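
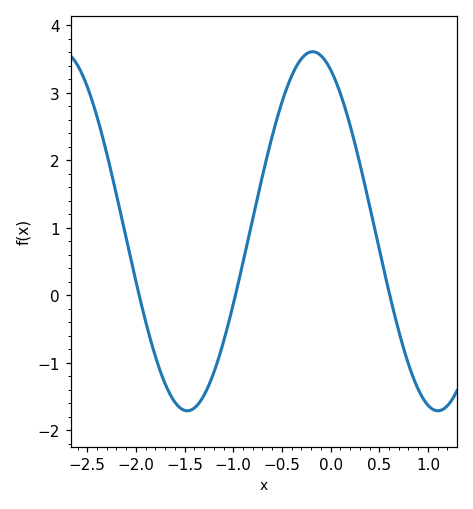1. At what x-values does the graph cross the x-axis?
-2, -1, 0.6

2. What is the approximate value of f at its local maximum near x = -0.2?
3.6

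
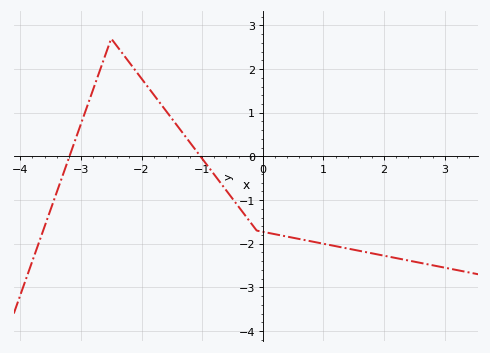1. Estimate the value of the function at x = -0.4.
-1.2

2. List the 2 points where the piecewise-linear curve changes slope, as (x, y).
(-2.5, 2.7); (-0.1, -1.7)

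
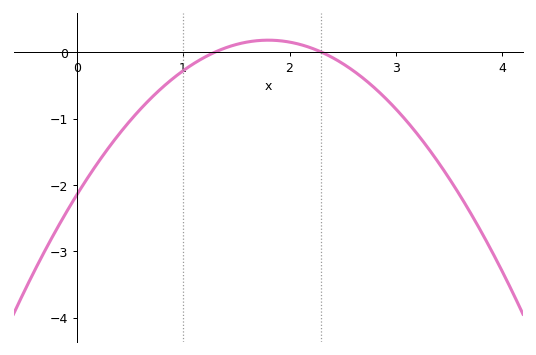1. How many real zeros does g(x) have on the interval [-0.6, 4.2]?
2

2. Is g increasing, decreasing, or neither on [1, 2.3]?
neither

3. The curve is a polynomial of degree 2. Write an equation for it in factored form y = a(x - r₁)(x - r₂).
y = -0.72(x - 1.3)(x - 2.3)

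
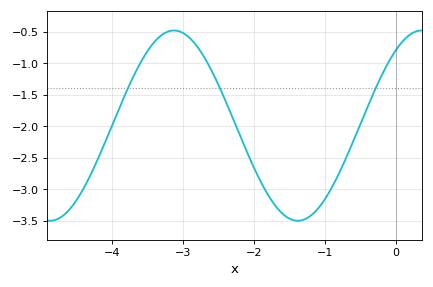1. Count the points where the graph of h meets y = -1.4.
3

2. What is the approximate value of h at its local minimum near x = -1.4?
-3.5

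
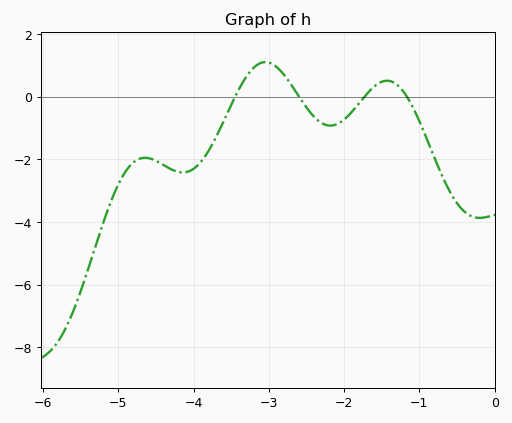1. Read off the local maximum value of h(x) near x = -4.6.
-1.95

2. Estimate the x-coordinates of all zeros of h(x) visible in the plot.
-3.45, -2.6, -1.73, -1.16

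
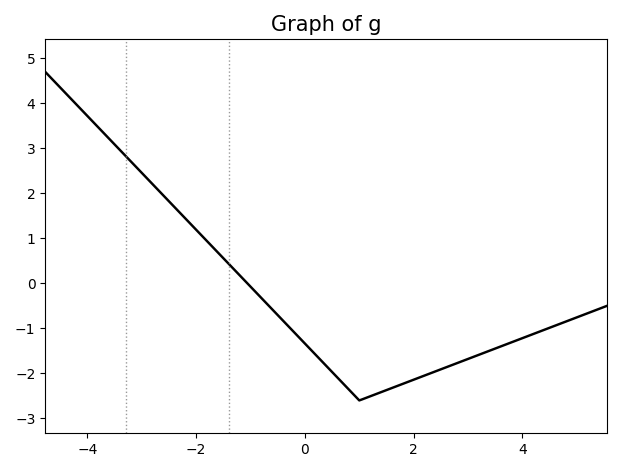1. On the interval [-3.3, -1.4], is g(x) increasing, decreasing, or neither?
decreasing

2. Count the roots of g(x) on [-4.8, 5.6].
1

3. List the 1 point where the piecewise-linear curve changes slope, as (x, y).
(1, -2.6)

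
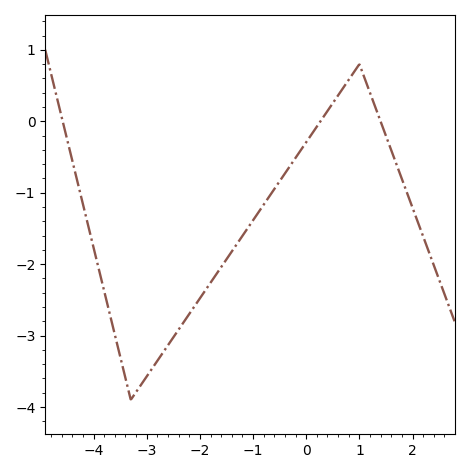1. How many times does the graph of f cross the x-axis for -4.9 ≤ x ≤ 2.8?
3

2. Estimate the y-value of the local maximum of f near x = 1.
0.8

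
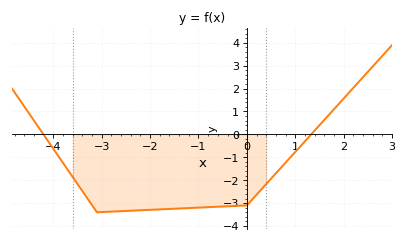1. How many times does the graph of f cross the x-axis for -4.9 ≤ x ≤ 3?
2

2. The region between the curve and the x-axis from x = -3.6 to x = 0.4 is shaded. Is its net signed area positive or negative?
negative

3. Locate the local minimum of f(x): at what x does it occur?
-3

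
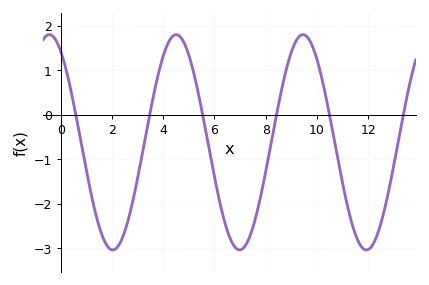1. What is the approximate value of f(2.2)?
-2.99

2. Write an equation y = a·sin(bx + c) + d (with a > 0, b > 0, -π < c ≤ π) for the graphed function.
y = 2.42sin(1.27x + 2.13) - 0.62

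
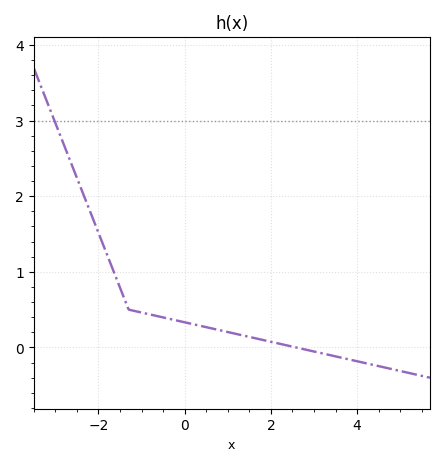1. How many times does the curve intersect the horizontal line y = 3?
1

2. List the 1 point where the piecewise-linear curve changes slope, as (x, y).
(-1.3, 0.5)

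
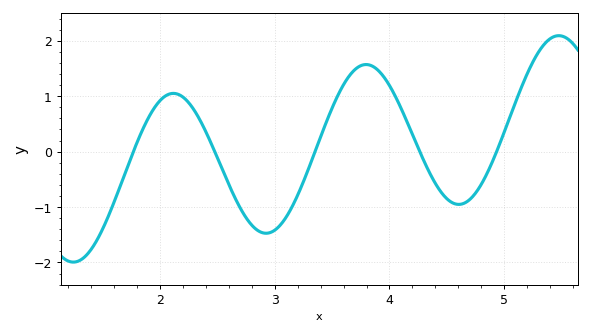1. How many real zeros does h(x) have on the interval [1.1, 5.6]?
5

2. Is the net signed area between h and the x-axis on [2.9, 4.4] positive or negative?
positive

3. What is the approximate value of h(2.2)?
1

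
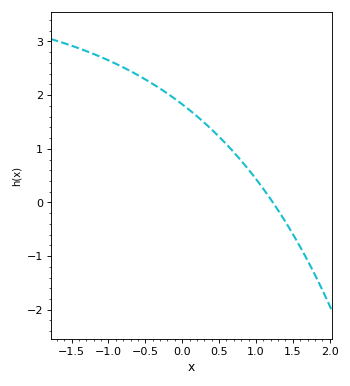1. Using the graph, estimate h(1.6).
-0.827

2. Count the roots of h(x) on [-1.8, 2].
1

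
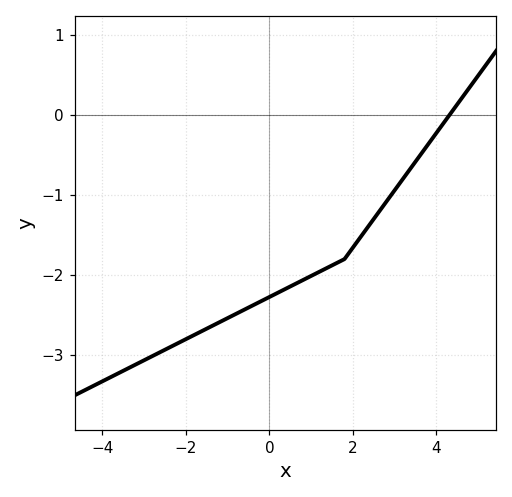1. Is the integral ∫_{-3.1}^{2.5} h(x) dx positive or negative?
negative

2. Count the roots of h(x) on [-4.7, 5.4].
1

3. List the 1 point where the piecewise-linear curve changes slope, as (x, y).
(1.8, -1.8)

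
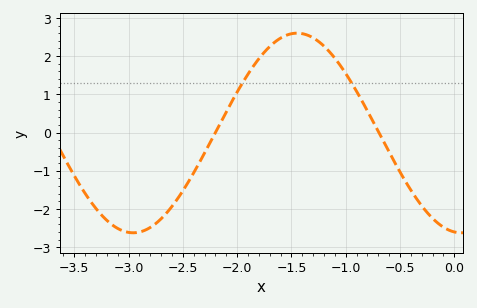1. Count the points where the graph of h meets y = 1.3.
2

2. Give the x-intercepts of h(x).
-2.2, -0.7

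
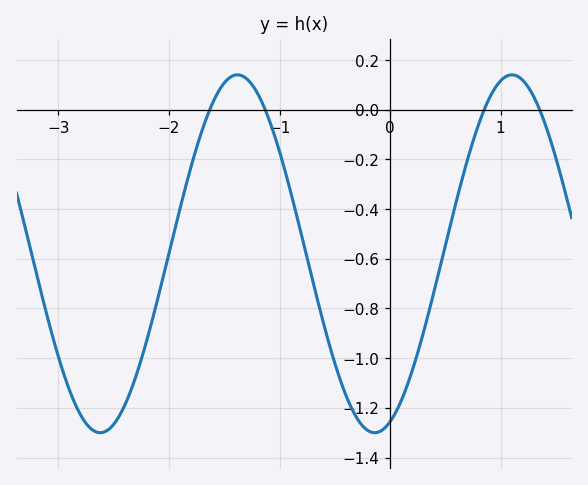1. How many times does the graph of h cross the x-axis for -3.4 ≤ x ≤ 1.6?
4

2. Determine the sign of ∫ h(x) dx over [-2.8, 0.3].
negative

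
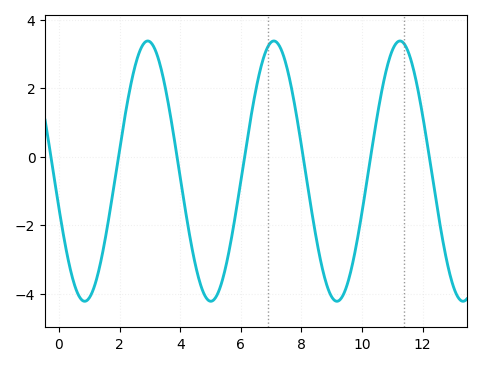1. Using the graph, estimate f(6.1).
-0.131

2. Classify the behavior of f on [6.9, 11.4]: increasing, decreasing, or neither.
neither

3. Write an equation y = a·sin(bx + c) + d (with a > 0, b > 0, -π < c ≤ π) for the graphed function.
y = 3.8sin(1.51x - 2.85) - 0.42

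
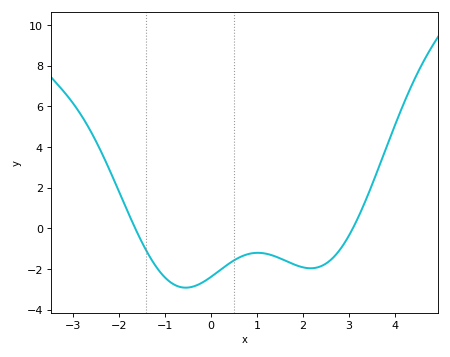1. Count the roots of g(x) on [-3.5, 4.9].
2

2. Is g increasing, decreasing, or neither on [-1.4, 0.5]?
neither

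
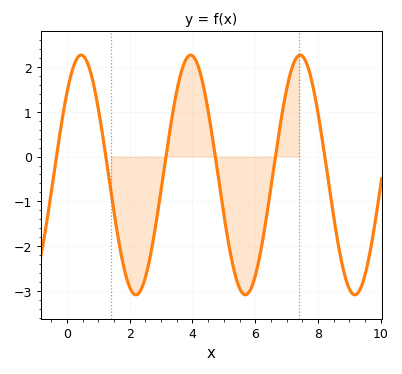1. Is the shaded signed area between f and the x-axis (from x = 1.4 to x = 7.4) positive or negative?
negative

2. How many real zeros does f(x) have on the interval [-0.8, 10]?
6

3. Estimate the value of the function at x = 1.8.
-2.43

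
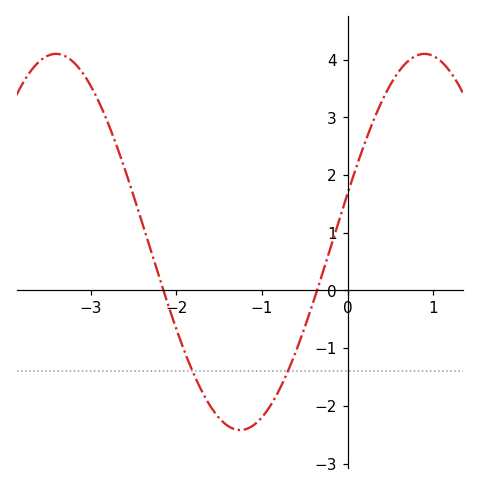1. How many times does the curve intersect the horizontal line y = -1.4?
2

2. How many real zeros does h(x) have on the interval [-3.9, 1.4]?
2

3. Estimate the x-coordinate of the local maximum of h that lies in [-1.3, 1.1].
0.9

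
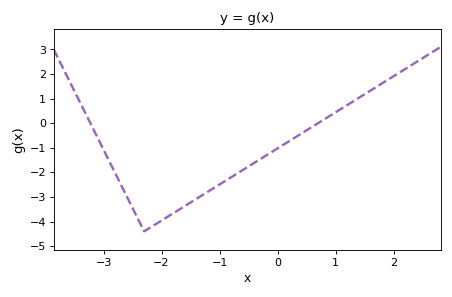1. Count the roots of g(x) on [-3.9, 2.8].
2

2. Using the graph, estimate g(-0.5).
-1.76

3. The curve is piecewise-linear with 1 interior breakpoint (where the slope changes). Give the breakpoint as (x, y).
(-2.3, -4.4)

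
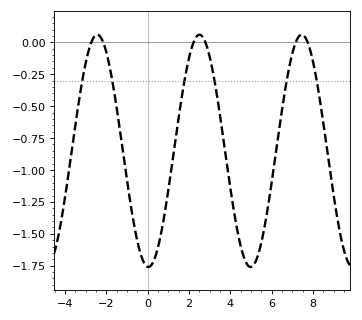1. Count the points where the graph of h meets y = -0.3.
6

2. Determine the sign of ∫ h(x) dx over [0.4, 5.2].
negative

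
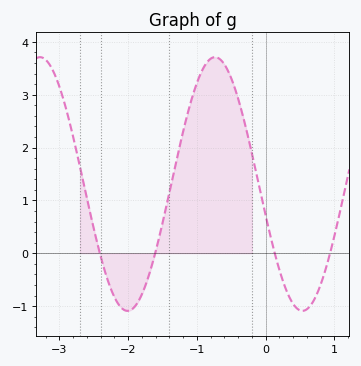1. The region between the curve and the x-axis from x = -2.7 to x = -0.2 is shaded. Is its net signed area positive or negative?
positive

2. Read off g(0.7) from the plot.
-0.892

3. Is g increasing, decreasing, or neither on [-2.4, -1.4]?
neither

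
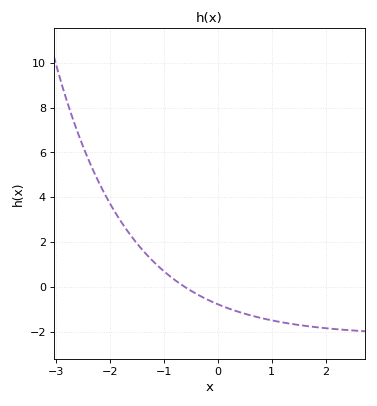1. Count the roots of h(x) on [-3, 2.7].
1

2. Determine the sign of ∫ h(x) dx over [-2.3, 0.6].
positive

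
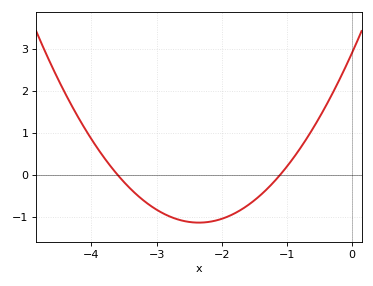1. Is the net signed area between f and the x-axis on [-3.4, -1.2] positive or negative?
negative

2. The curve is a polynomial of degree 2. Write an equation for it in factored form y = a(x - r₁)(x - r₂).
y = 0.73(x + 3.6)(x + 1.1)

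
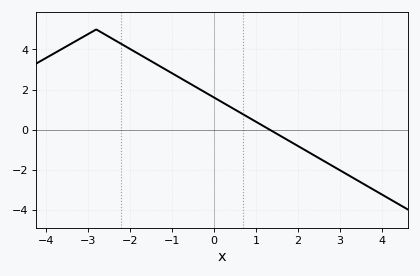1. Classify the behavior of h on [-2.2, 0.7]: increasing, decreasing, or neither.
decreasing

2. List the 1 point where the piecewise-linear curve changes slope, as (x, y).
(-2.8, 5)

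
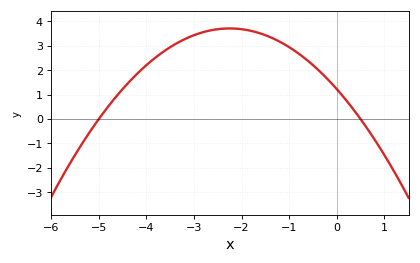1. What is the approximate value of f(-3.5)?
2.94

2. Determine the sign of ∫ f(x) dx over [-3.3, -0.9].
positive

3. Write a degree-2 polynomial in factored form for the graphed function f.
y = -0.49(x + 5)(x - 0.5)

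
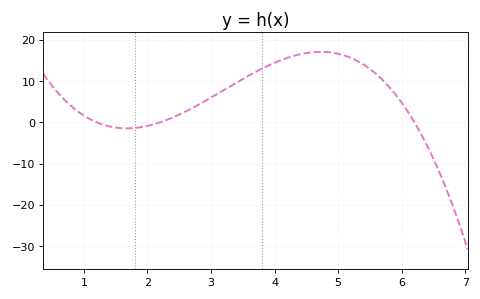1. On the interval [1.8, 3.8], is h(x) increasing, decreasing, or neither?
increasing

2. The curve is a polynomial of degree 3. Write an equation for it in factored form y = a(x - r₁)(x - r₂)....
y = -1.3(x - 1.2)(x - 2.2)(x - 6.2)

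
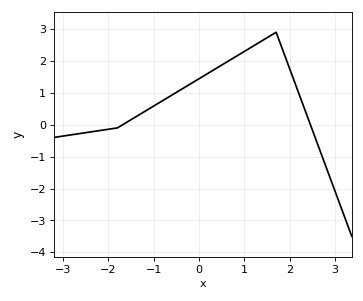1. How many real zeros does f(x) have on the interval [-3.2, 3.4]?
2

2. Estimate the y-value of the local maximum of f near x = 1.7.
2.9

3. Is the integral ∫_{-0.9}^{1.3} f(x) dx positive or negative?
positive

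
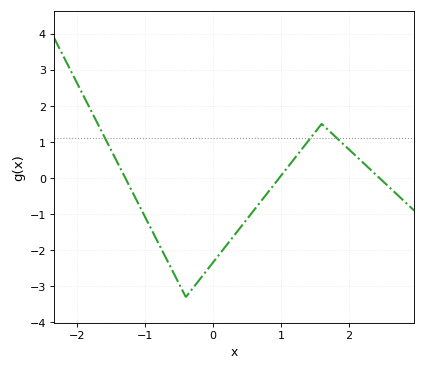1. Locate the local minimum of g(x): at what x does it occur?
-0.4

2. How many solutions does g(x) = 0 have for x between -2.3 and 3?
3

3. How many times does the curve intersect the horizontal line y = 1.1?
3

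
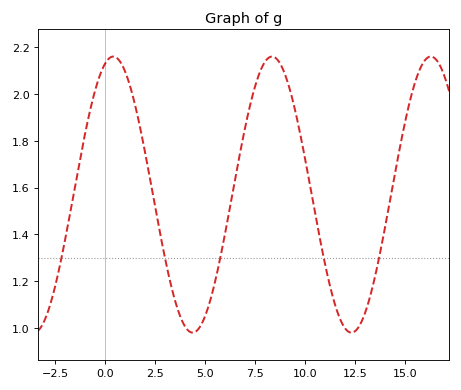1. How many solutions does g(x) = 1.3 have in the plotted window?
5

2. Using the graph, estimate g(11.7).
1.05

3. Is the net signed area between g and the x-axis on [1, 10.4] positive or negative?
positive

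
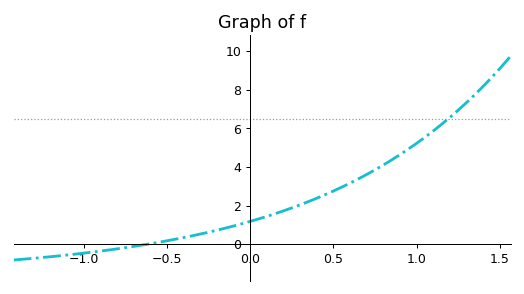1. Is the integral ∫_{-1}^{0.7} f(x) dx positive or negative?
positive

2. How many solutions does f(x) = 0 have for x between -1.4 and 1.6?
1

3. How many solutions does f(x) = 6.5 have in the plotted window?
1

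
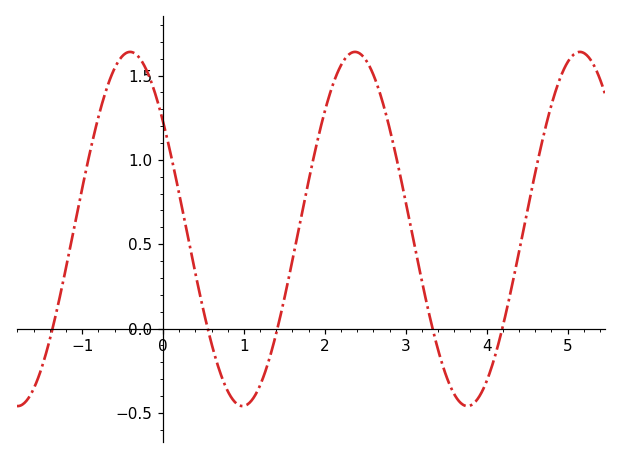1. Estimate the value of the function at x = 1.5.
0.2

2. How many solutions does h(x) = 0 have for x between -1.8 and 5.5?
5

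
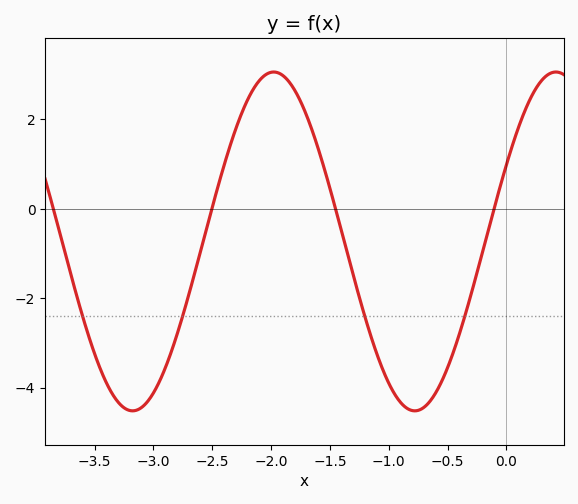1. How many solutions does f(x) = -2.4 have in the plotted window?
4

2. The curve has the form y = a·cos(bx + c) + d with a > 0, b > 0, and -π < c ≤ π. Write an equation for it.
y = 3.79cos(2.6x - 1.1) - 0.73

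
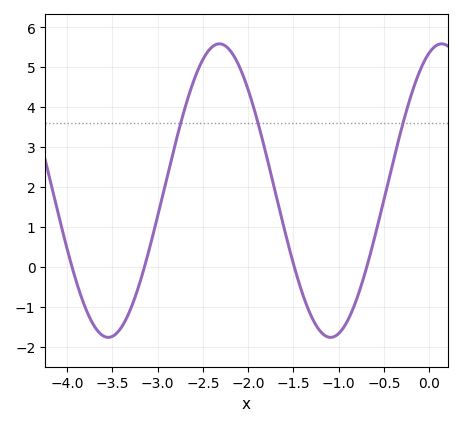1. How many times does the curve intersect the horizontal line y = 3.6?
3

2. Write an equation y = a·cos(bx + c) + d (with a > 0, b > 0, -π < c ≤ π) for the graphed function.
y = 3.68cos(2.56x - 0.352) + 1.91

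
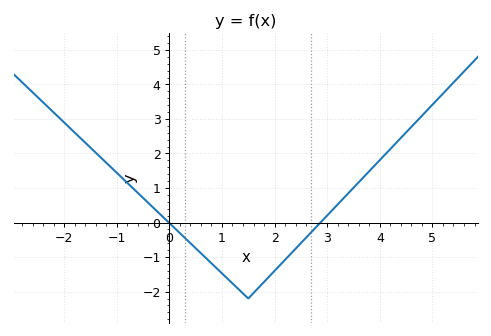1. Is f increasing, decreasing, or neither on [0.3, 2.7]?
neither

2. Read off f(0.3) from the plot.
-0.452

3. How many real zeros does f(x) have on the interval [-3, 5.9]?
2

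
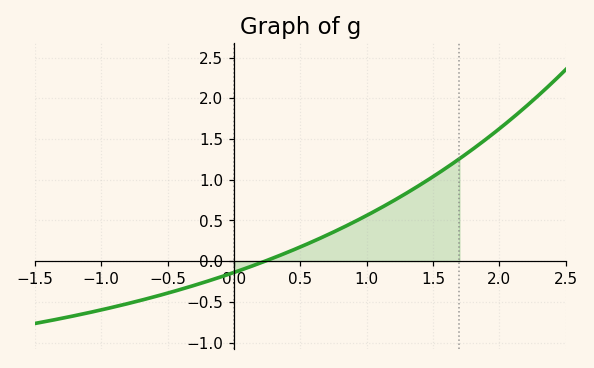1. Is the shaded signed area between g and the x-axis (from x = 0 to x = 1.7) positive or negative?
positive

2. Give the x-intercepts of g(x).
0.237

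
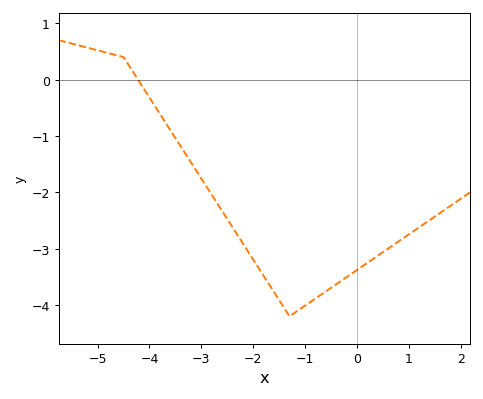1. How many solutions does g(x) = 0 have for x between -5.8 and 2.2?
1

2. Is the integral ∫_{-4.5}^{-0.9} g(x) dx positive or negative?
negative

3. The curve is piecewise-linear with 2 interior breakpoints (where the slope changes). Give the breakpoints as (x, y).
(-4.5, 0.4); (-1.3, -4.2)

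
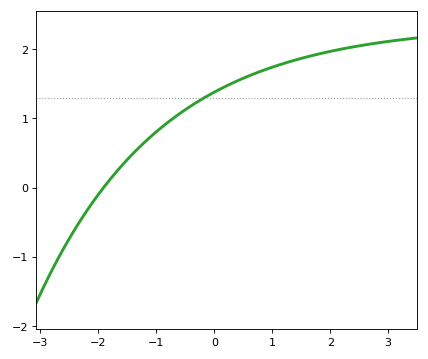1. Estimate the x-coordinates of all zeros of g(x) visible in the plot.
-1.91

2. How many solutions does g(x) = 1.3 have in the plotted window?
1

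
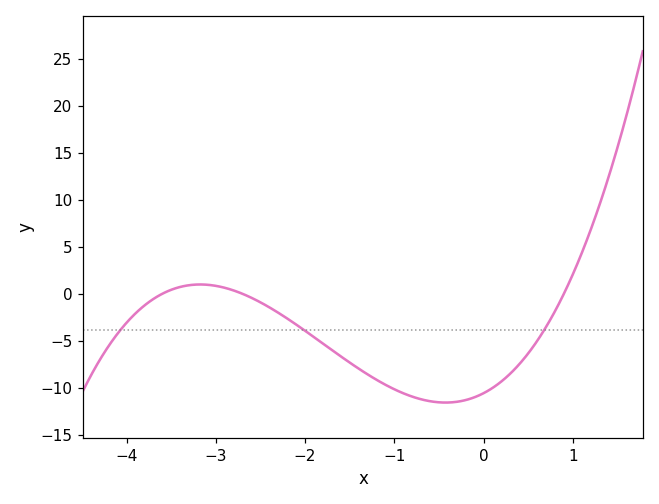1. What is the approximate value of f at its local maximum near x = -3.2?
1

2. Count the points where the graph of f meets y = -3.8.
3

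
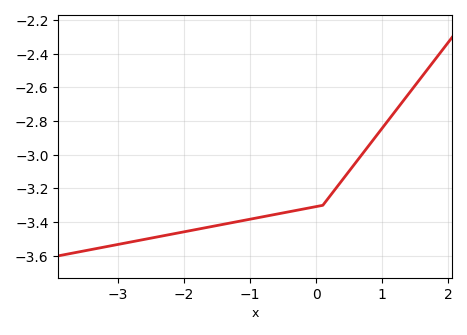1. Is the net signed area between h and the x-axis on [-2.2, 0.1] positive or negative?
negative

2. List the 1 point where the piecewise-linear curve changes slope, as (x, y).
(0.1, -3.3)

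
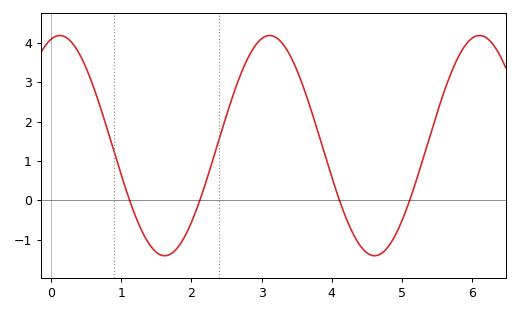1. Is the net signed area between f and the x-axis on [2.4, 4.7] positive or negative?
positive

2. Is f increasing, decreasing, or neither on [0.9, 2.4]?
neither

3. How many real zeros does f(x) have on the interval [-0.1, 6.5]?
4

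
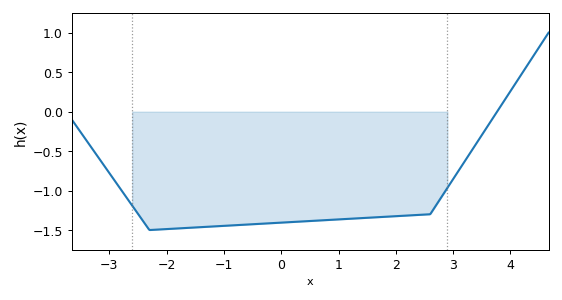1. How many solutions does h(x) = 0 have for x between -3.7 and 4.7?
1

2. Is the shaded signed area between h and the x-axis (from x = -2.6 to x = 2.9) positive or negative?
negative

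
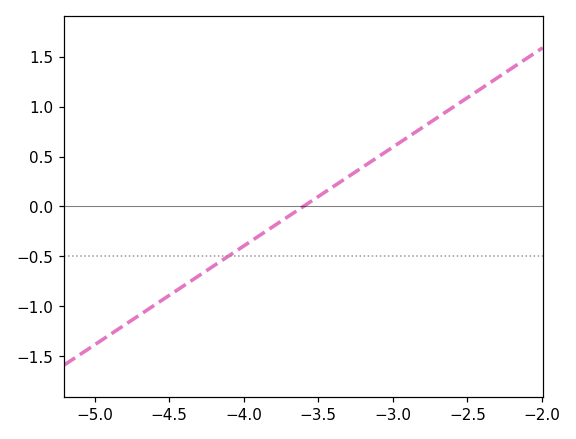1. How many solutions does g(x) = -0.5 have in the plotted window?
1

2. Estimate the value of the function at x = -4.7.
-1.1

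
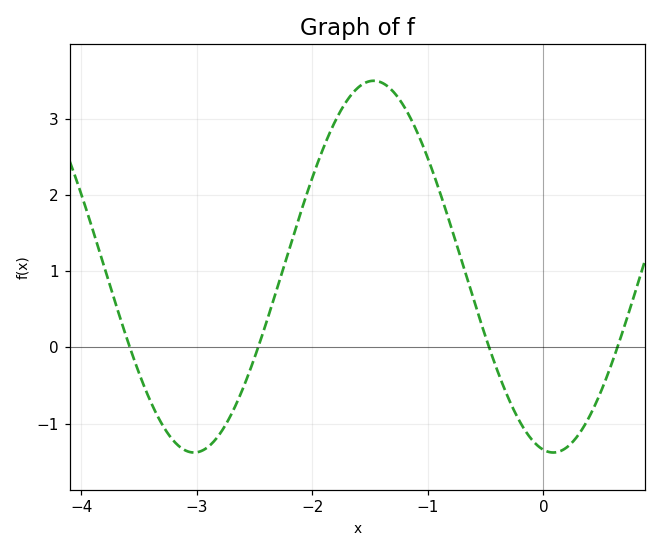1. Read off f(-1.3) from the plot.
3.36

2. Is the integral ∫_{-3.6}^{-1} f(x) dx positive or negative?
positive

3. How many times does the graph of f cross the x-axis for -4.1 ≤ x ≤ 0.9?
4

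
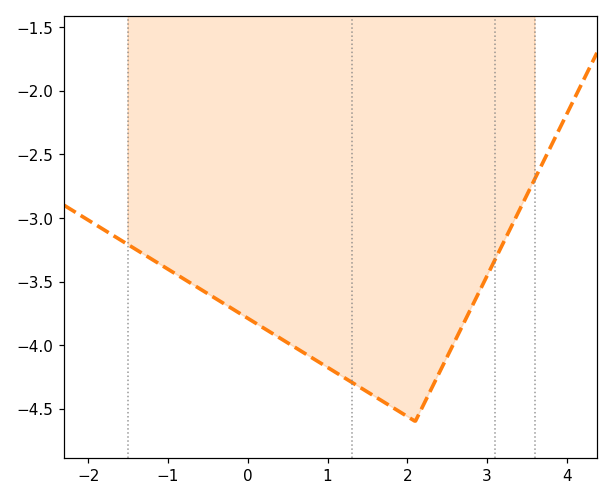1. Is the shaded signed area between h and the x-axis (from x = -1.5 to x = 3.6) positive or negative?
negative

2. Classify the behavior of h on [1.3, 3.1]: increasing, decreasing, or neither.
neither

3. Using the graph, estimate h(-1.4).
-3.25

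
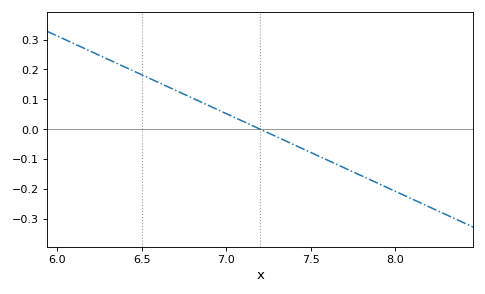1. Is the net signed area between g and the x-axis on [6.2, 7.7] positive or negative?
positive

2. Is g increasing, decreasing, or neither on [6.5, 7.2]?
decreasing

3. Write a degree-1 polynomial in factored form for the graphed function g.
y = -0.26(x - 7.2)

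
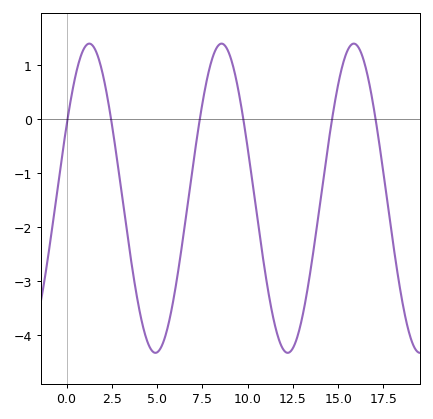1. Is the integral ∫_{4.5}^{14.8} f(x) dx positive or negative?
negative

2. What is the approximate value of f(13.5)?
-2.75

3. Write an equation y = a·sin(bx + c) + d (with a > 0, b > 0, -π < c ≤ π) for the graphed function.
y = 2.86sin(0.86x + 0.492) - 1.47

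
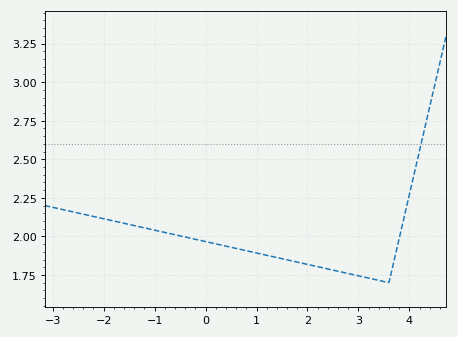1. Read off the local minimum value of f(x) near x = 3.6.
1.7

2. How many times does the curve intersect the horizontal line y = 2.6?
1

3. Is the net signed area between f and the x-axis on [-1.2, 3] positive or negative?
positive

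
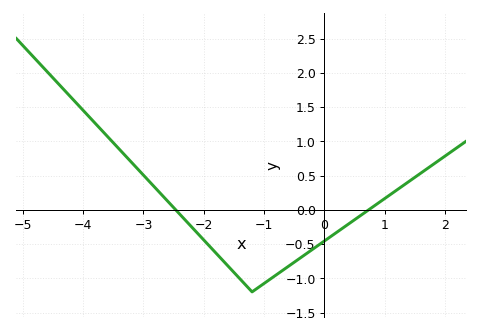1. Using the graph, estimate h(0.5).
-0.146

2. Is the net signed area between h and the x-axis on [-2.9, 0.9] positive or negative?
negative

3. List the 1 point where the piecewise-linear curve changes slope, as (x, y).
(-1.2, -1.2)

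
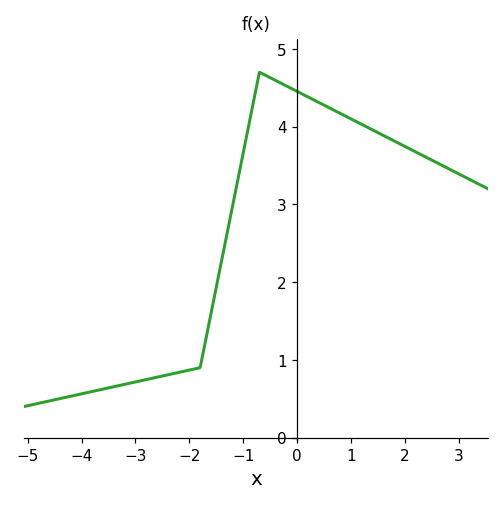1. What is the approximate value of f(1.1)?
4.1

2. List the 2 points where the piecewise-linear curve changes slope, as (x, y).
(-1.8, 0.9); (-0.7, 4.7)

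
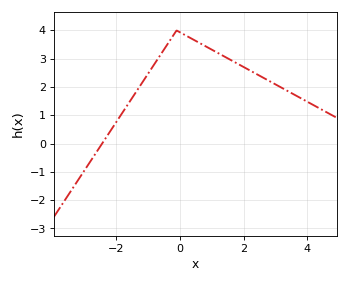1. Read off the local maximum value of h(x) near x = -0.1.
4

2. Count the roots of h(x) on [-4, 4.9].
1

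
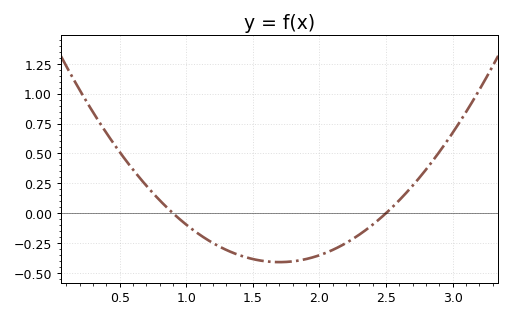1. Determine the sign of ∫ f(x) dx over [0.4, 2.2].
negative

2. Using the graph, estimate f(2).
-0.36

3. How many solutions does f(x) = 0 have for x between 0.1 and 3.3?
2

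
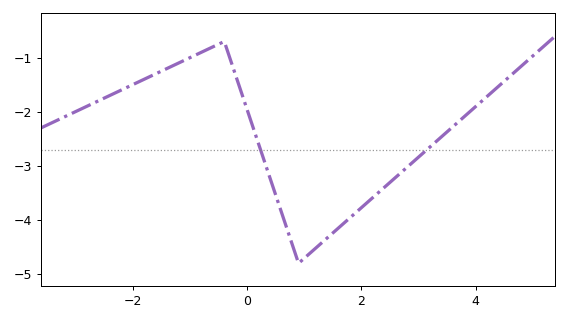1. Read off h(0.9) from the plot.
-4.8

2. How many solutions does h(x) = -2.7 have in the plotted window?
2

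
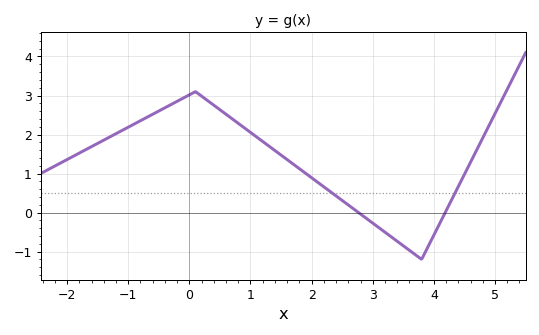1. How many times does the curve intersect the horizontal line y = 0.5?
2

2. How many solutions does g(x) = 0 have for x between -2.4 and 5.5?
2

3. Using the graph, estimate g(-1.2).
2.02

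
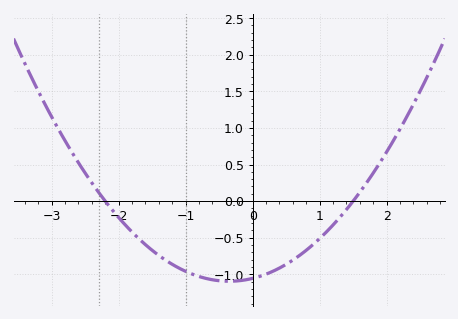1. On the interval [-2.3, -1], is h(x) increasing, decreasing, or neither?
decreasing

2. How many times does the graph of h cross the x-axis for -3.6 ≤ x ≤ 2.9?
2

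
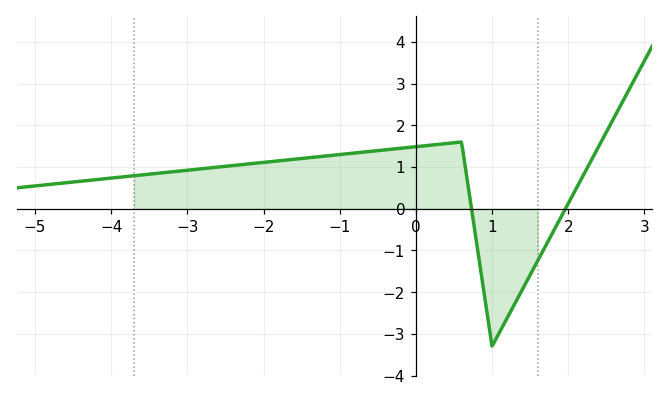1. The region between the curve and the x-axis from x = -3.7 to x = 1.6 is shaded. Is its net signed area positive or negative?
positive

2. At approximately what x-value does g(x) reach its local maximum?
0.6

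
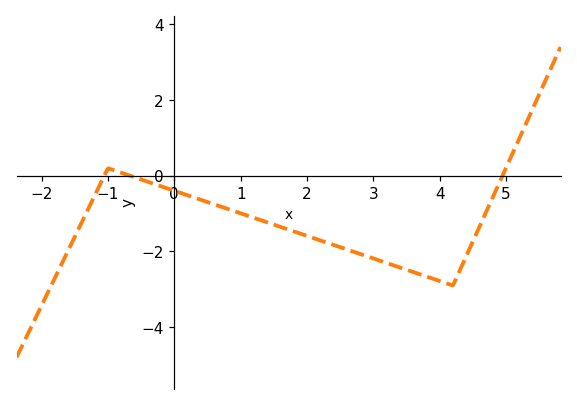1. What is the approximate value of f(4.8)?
-0.6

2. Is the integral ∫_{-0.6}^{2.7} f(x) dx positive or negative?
negative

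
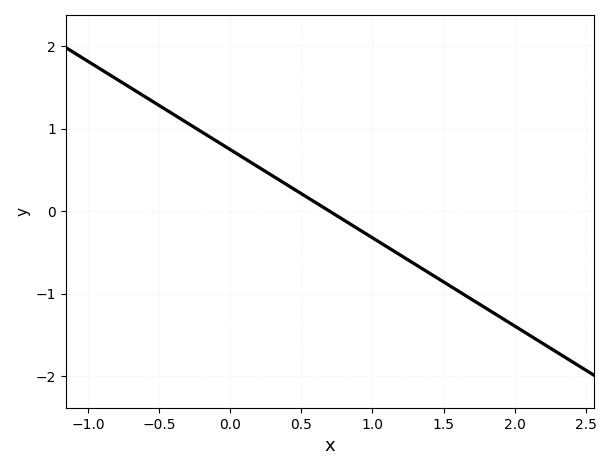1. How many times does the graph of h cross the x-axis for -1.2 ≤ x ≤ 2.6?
1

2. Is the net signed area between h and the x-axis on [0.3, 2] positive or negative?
negative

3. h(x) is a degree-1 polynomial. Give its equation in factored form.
y = -1.07(x - 0.7)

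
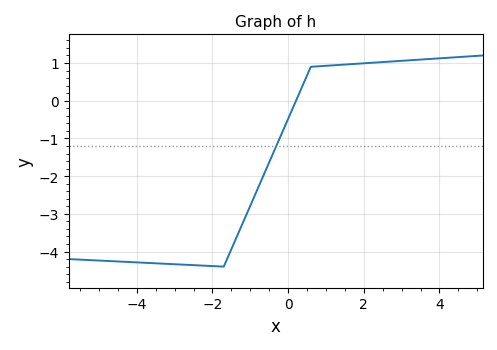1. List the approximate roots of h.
0.2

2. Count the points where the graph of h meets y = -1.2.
1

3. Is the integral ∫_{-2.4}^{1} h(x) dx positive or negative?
negative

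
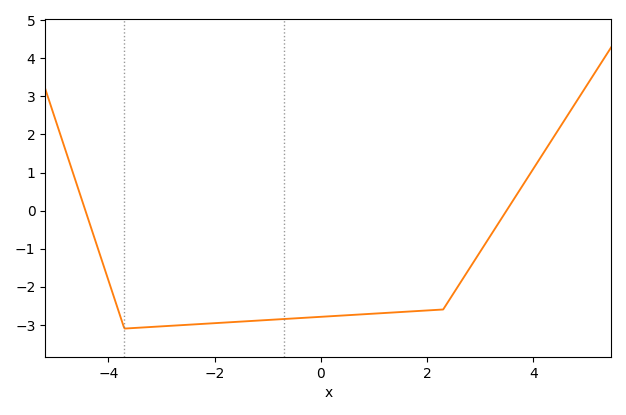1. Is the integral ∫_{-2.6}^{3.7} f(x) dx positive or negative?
negative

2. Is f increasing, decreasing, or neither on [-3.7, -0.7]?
increasing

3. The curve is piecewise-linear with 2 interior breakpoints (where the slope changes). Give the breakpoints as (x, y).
(-3.7, -3.1); (2.3, -2.6)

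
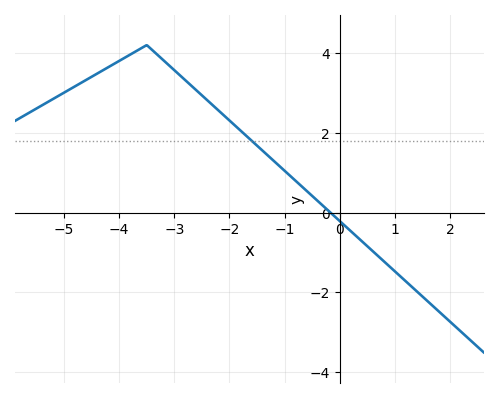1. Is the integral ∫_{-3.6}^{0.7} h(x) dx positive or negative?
positive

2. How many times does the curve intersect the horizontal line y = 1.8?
1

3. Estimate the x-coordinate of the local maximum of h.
-3.6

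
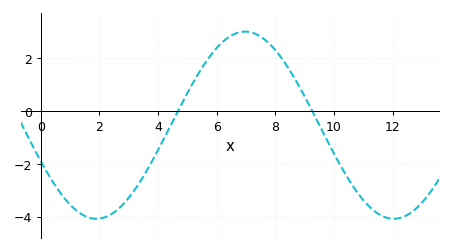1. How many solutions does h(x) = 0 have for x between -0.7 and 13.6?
2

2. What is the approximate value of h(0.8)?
-3.28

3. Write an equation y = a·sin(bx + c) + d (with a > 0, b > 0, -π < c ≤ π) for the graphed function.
y = 3.55sin(0.62x - 2.75) - 0.53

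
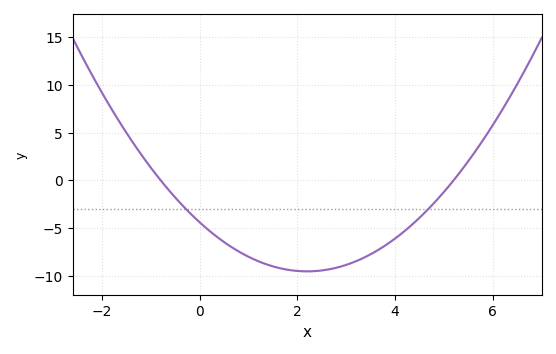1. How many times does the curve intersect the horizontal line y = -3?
2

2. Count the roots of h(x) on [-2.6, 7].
2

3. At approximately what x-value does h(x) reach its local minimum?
2.2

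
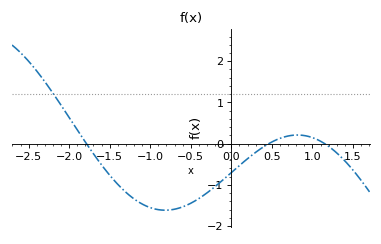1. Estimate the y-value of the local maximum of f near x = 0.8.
0.208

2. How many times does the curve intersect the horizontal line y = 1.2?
1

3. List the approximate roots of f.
-1.79, 0.463, 1.15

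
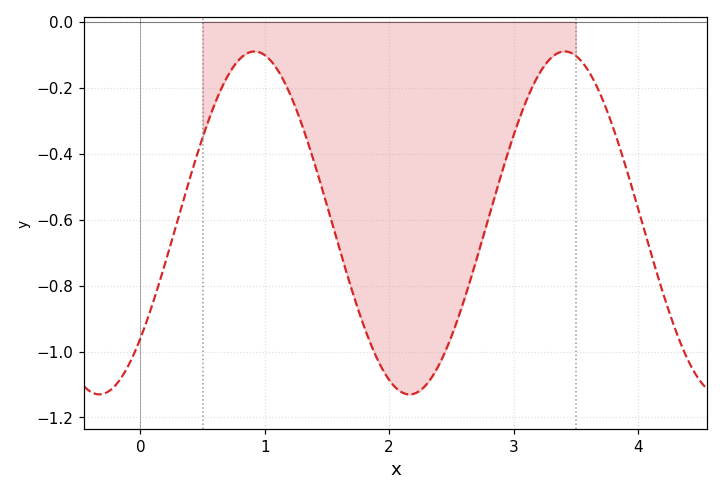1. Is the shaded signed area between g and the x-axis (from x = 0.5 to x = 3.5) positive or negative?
negative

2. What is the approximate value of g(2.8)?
-0.6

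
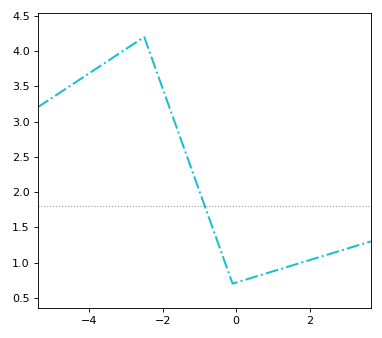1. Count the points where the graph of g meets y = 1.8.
1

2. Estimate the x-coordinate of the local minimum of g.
0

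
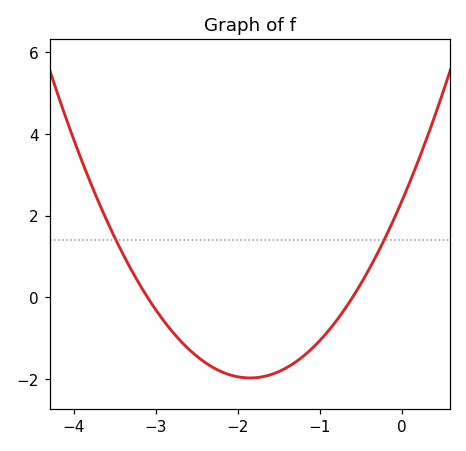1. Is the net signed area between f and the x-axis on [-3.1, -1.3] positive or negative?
negative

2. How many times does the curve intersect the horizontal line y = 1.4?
2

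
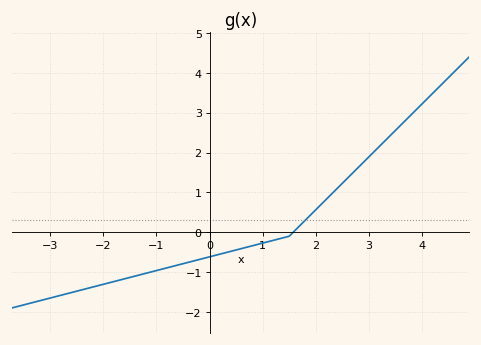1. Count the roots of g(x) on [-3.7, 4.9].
1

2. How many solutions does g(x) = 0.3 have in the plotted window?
1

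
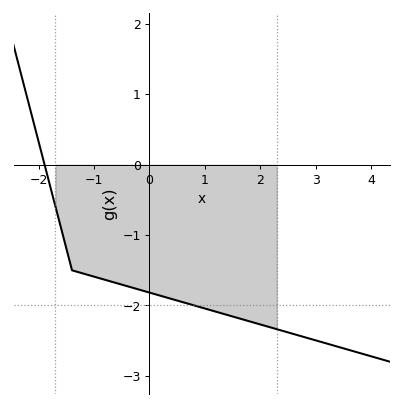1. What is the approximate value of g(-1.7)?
-0.591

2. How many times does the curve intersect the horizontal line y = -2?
1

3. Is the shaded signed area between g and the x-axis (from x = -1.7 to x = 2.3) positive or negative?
negative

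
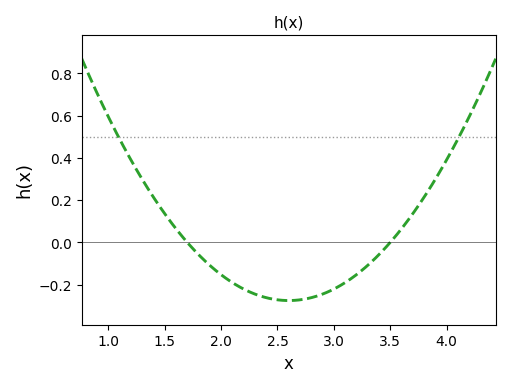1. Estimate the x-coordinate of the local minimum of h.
2.6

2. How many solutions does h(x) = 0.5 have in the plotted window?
2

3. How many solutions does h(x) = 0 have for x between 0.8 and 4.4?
2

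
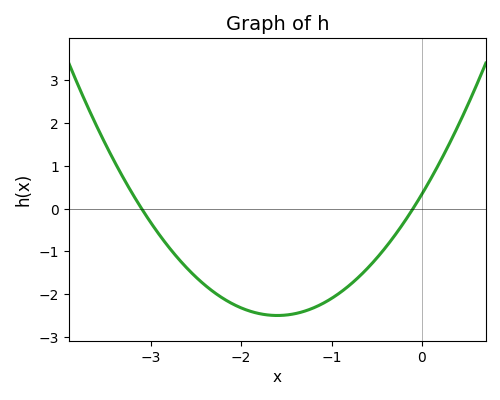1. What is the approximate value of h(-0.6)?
-1.4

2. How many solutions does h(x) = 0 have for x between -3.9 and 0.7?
2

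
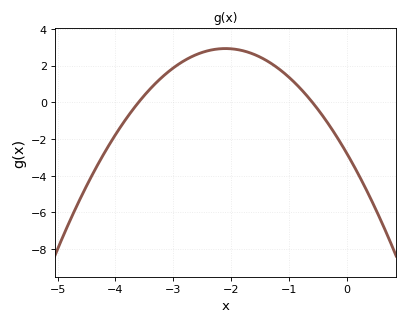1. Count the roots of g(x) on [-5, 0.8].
2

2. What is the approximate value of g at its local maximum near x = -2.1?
3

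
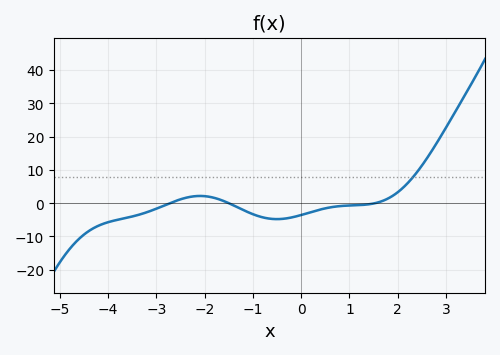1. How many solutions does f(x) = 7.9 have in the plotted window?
1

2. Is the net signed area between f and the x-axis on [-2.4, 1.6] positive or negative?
negative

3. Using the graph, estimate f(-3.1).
-2.21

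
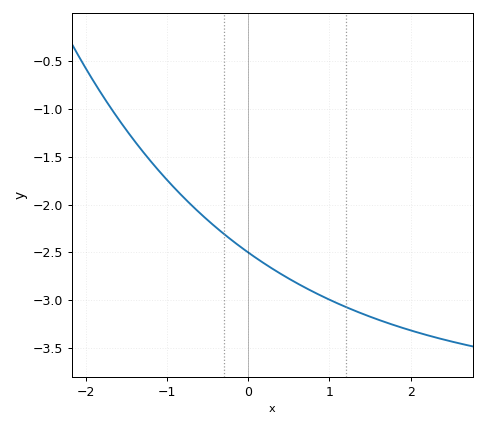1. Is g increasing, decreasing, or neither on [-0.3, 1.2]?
decreasing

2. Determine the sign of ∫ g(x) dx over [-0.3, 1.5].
negative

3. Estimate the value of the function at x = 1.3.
-3.1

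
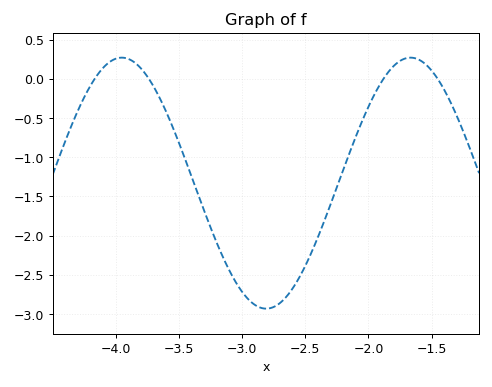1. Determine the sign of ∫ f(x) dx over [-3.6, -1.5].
negative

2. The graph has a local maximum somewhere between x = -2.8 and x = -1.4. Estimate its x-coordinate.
-1.65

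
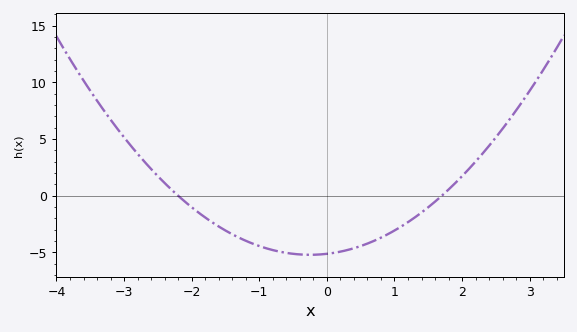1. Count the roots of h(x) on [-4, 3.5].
2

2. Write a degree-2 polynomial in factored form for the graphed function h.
y = 1.37(x + 2.2)(x - 1.7)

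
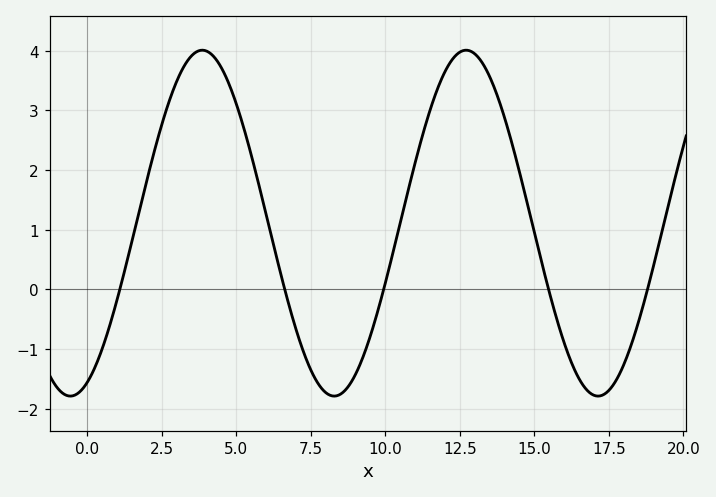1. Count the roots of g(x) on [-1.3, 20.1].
5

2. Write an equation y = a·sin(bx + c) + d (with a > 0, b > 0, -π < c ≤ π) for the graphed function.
y = 2.9sin(0.71x - 1.17) + 1.11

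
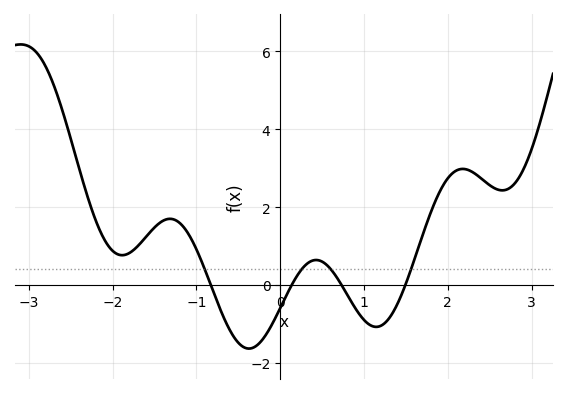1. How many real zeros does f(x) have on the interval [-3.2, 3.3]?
4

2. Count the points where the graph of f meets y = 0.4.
4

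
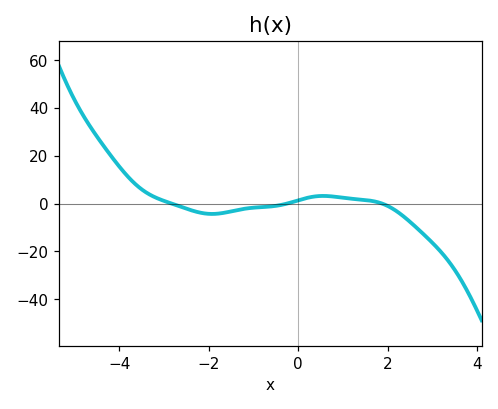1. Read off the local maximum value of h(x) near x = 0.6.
4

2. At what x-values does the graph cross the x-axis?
-2.8, -0.2, 1.8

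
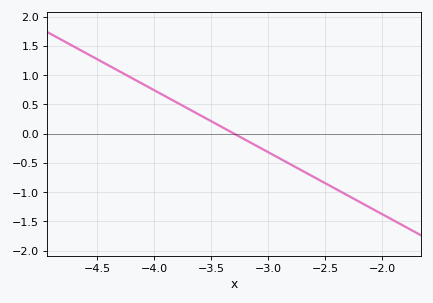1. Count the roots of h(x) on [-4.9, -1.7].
1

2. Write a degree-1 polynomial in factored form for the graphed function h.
y = -1.06(x + 3.3)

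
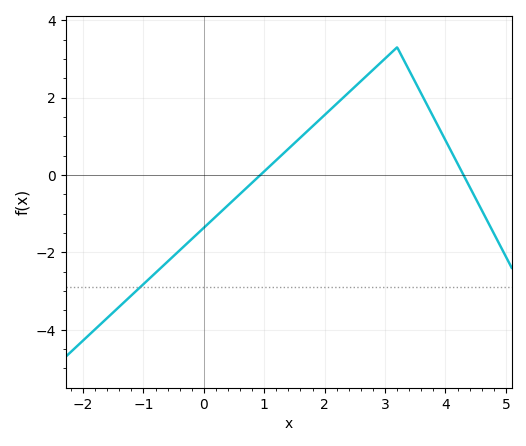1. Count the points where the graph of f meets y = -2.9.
1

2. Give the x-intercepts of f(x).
0.9, 4.3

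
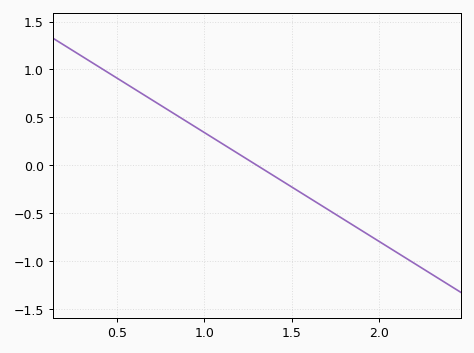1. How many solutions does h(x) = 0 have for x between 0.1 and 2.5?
1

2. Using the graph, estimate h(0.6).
0.798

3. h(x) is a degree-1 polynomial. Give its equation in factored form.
y = -1.14(x - 1.3)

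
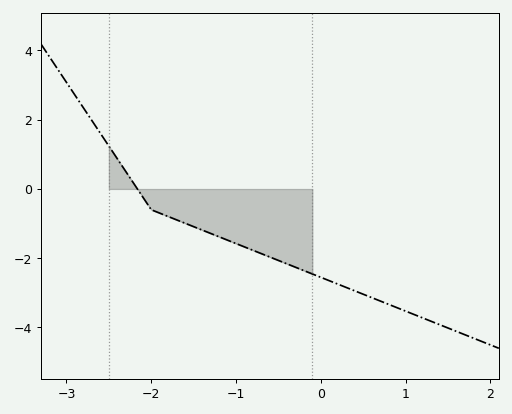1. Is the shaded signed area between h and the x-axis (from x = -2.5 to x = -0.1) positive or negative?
negative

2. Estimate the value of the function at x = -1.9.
-0.6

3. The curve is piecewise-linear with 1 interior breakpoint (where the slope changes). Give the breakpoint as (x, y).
(-2, -0.6)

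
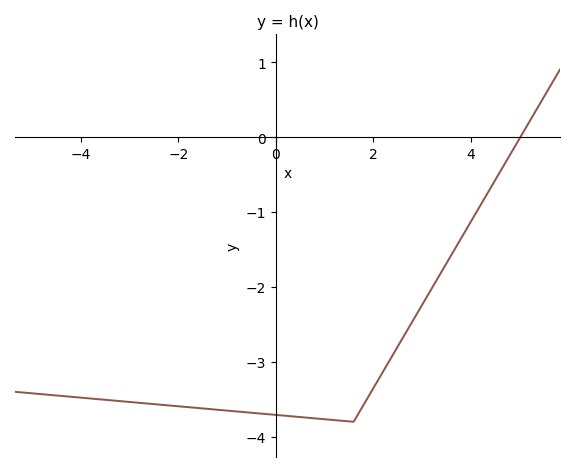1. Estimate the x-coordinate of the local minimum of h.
1.6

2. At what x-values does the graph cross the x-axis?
5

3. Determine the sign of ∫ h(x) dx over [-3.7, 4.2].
negative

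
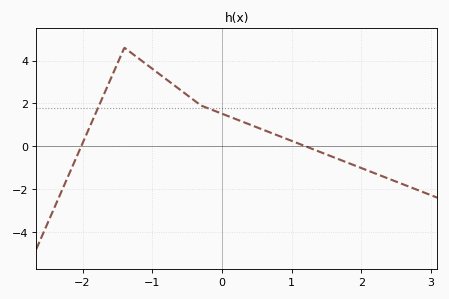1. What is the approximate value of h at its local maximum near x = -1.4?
4.59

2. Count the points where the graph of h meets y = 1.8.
2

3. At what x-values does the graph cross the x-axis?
-2.02, 1.2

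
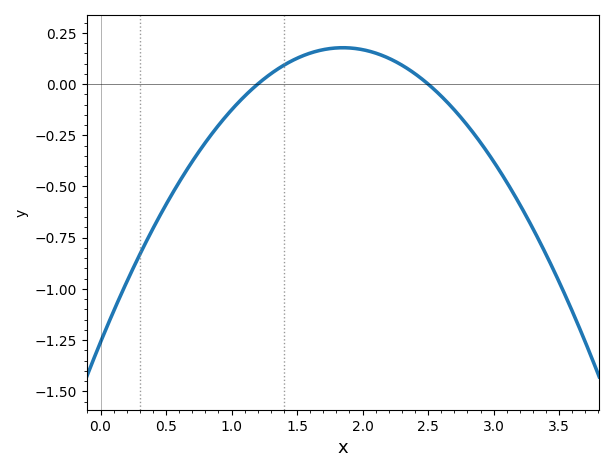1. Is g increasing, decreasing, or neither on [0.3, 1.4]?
increasing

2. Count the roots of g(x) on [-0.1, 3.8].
2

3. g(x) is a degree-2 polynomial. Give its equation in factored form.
y = -0.42(x - 1.2)(x - 2.5)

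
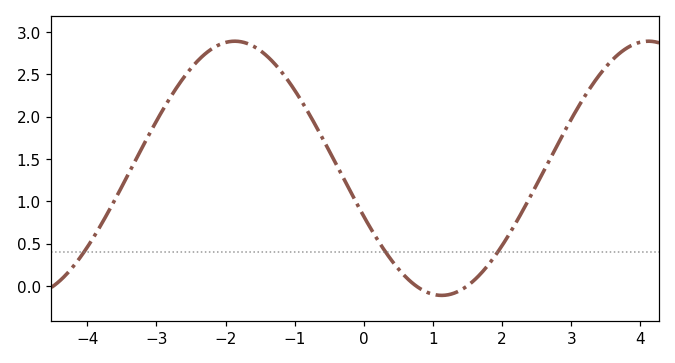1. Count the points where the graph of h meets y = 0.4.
3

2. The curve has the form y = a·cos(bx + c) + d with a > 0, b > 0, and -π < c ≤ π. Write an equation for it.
y = 1.5cos(1.05x + 1.96) + 1.39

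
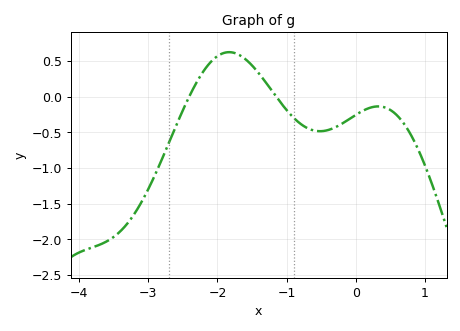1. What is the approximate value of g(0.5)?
-0.2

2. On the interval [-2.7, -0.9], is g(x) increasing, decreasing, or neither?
neither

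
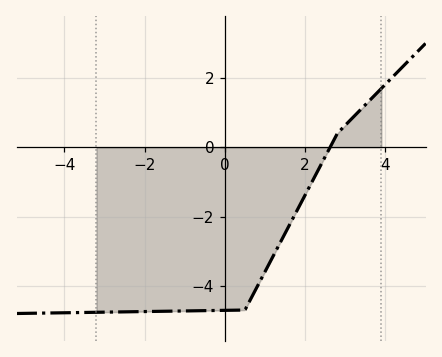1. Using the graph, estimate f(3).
0.636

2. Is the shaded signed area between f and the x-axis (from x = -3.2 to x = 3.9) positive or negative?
negative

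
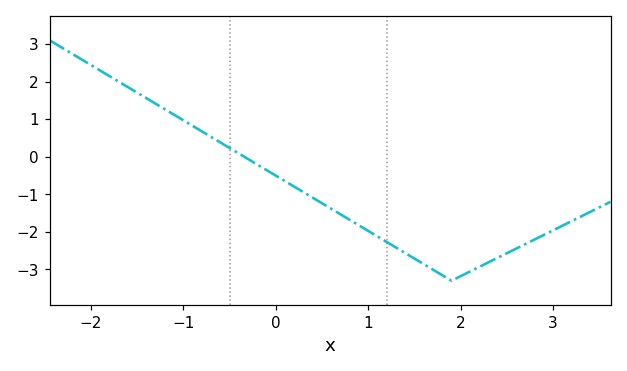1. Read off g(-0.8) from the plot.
0.676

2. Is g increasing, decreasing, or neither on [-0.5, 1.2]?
decreasing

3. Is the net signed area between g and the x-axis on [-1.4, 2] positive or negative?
negative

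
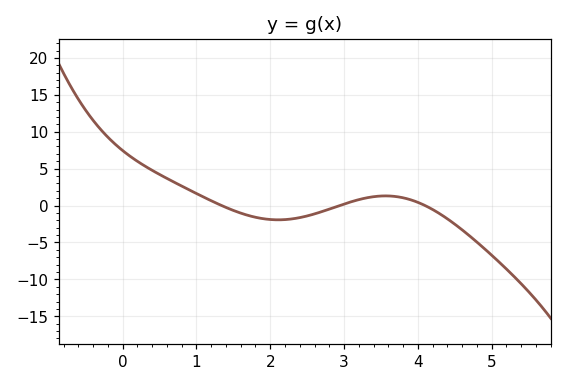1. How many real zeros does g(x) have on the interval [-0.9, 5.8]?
3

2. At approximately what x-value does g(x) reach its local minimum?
2.1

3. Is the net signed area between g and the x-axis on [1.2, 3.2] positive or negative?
negative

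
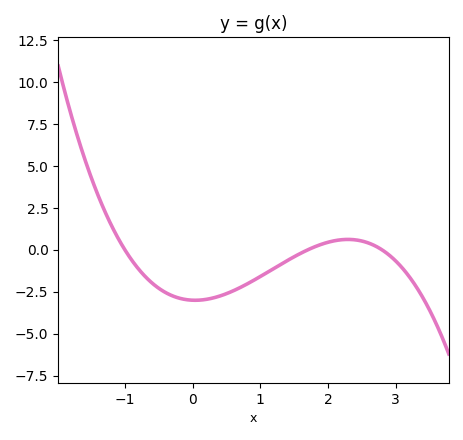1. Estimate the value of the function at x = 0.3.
-2.8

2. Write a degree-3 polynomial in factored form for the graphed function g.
y = -0.63(x + 1)(x - 1.7)(x - 2.8)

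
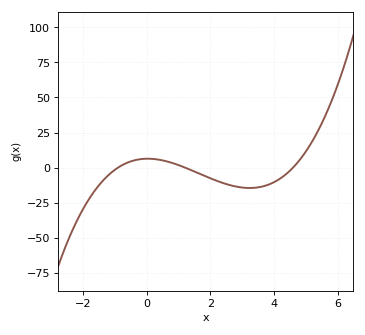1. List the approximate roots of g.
-0.8, 1.2, 4.6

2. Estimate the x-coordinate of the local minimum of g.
3.2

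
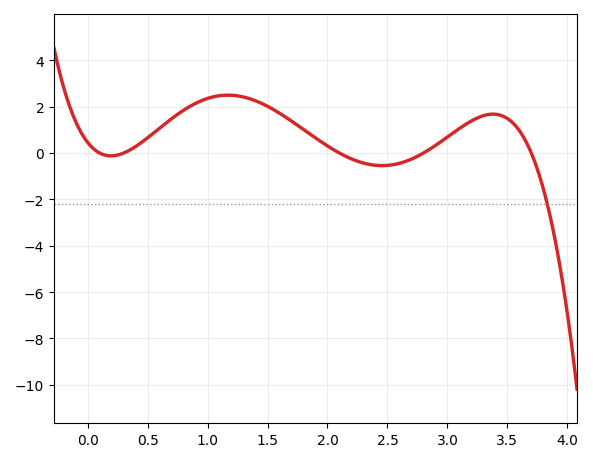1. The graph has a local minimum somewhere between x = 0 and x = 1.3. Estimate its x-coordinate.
0.194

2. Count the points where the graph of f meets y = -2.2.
1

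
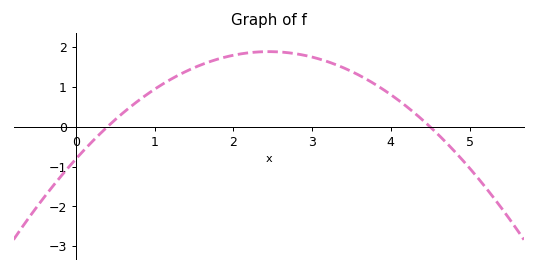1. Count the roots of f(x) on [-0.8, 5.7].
2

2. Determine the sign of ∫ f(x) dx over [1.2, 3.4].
positive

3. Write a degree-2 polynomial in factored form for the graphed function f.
y = -0.45(x - 0.4)(x - 4.5)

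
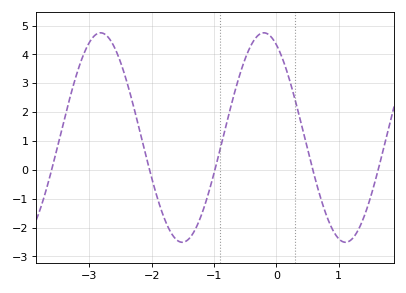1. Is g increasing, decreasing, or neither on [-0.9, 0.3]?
neither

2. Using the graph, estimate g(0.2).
3.2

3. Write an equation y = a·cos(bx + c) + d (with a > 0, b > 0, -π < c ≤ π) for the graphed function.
y = 3.63cos(2.4x + 0.482) + 1.12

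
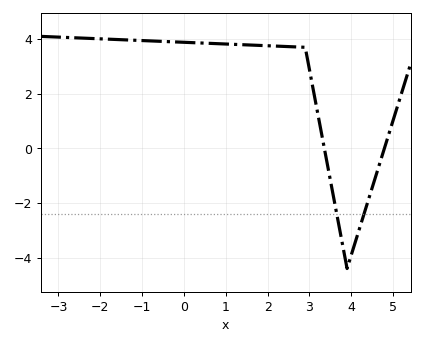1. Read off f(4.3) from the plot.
-2.43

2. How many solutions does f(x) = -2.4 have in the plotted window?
2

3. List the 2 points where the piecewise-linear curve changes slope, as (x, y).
(2.9, 3.7); (3.9, -4.4)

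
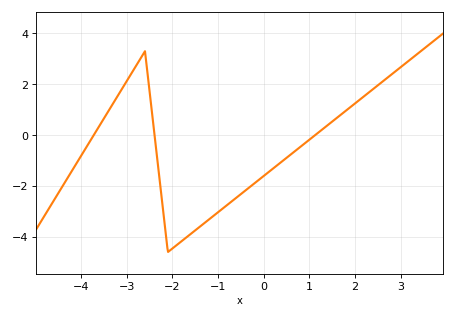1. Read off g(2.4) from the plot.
1.8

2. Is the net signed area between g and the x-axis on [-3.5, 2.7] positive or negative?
negative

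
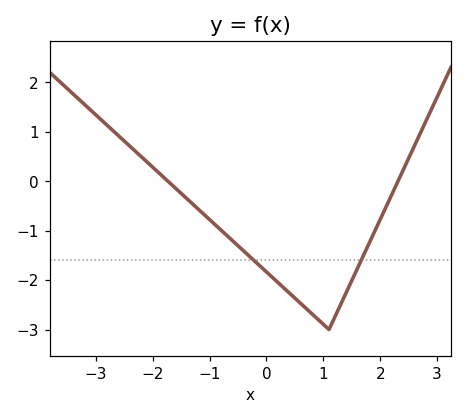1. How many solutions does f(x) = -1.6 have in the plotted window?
2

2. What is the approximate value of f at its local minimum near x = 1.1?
-3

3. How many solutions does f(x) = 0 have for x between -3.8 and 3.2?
2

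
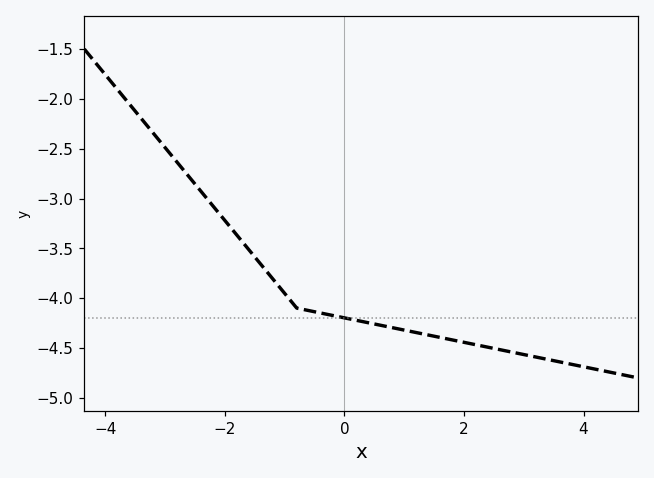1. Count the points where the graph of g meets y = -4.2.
1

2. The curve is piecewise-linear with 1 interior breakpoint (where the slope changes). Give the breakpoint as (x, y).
(-0.8, -4.1)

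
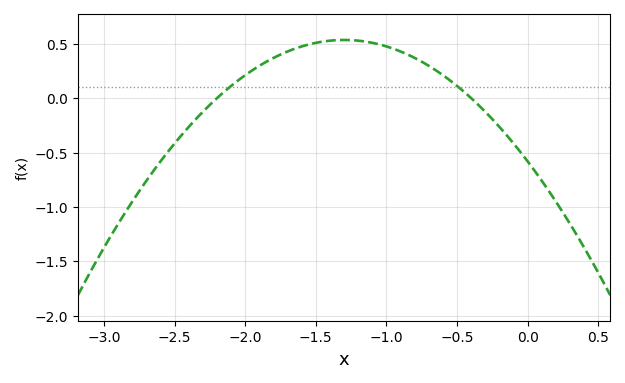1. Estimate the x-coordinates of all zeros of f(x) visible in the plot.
-2.2, -0.4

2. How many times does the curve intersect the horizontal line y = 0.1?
2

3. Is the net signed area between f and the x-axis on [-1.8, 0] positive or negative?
positive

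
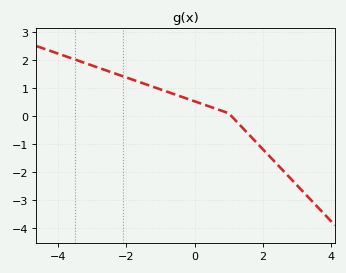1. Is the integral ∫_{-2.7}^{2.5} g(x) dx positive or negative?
positive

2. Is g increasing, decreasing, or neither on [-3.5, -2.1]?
decreasing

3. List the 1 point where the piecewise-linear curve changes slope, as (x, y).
(1, 0.1)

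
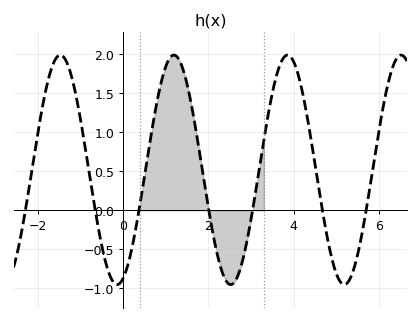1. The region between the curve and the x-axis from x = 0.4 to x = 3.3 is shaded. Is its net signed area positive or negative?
positive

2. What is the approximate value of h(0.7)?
1.11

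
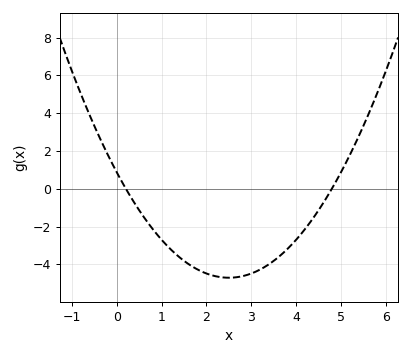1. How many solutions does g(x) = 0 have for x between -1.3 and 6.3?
2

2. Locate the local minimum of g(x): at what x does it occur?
2.5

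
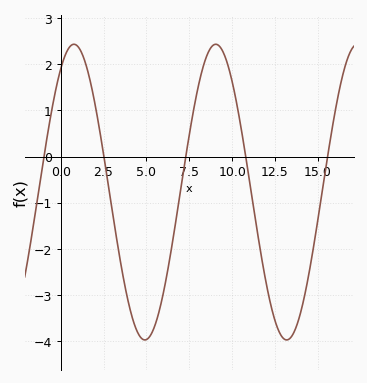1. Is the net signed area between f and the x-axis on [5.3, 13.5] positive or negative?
negative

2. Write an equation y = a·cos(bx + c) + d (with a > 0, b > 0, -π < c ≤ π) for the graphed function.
y = 3.2cos(0.76x - 0.59) - 0.77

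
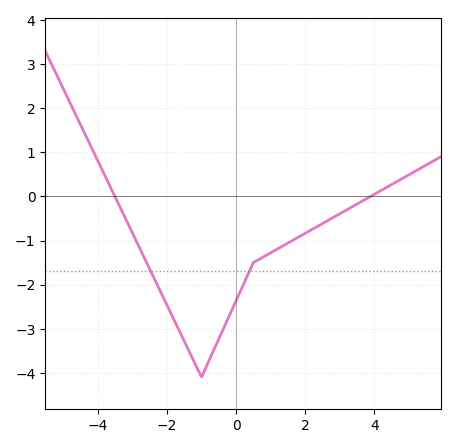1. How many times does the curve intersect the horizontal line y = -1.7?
2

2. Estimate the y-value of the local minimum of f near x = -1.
-4.1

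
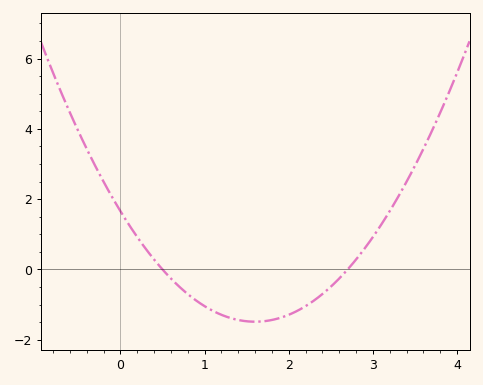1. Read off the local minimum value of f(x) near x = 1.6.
-1.4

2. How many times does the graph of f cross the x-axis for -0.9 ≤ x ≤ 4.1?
2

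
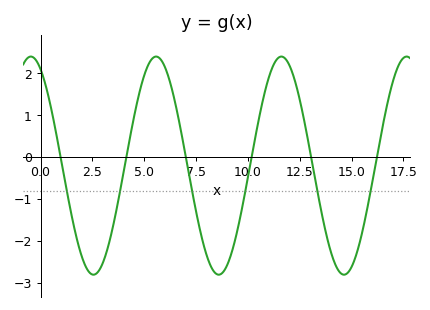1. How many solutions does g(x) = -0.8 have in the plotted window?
6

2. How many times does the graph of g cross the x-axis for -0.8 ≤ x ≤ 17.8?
6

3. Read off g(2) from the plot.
-2.4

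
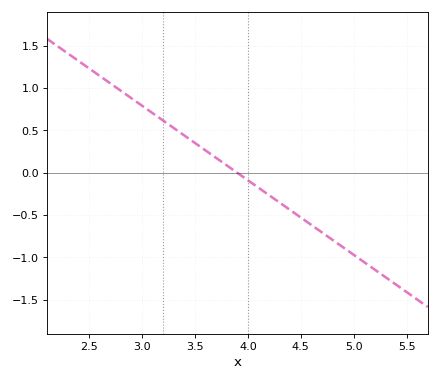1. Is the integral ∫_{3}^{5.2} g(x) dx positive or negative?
negative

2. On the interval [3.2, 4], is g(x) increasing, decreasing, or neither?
decreasing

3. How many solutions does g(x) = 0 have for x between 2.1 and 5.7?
1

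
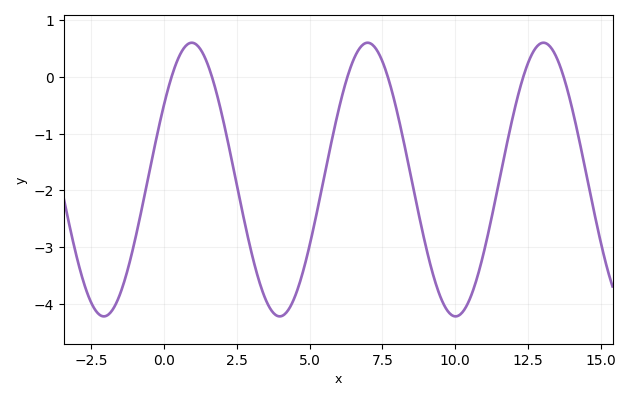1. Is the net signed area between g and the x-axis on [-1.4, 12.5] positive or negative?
negative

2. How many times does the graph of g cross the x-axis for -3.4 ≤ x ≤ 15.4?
6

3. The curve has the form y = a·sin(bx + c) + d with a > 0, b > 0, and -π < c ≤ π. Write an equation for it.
y = 2.41sin(1x + 0.58) - 1.81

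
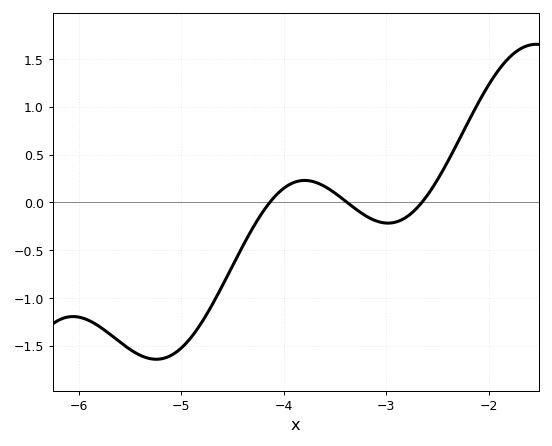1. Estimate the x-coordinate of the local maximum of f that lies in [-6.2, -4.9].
-6.1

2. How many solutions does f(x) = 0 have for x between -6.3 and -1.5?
3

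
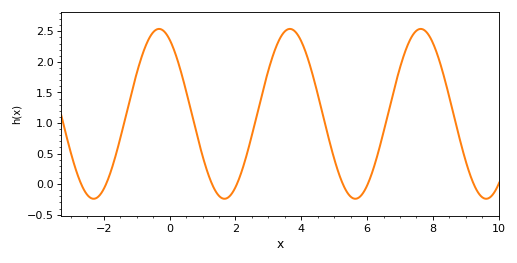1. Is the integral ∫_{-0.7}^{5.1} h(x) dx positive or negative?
positive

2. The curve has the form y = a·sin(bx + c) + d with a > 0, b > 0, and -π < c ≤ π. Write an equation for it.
y = 1.39sin(1.58x + 2.08) + 1.15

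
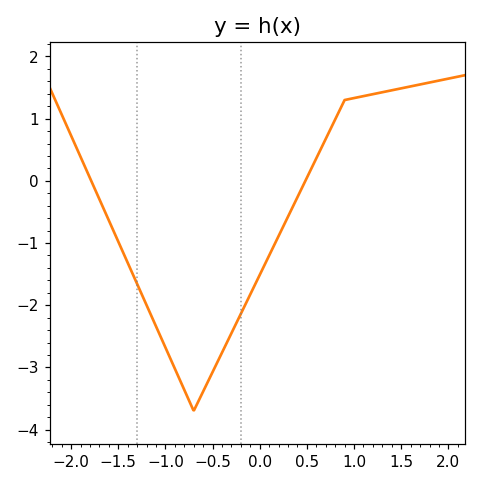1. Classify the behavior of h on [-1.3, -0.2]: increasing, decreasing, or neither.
neither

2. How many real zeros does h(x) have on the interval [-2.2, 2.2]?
2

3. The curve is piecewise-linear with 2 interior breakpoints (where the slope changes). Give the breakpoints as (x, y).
(-0.7, -3.7); (0.9, 1.3)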